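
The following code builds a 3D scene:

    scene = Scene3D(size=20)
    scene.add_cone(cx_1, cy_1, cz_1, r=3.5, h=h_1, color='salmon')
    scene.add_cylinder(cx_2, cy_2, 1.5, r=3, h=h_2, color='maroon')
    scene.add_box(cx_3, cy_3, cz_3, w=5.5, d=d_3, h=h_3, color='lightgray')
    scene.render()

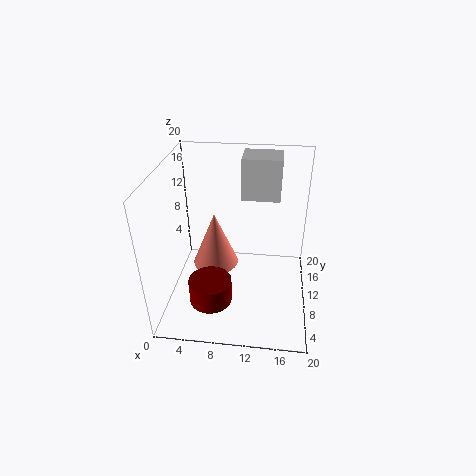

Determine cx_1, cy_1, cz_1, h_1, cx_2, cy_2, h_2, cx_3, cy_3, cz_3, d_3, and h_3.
cx_1 = 6
cy_1 = 13.5
cz_1 = 3
h_1 = 8.5
cx_2 = 6.5
cy_2 = 6.5
h_2 = 3.5
cx_3 = 10
cy_3 = 13.5
cz_3 = 14
d_3 = 4.5
h_3 = 6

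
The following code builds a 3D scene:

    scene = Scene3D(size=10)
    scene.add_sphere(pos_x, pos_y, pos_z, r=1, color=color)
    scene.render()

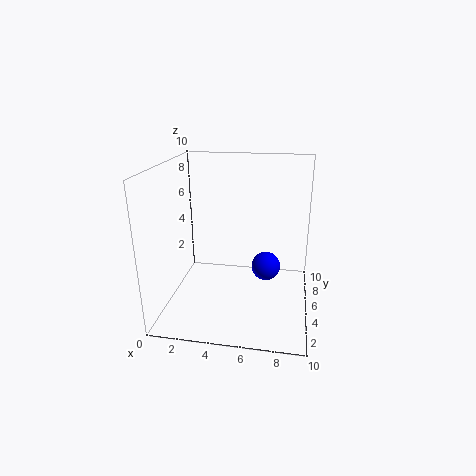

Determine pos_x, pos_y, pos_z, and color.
pos_x = 7, pos_y = 5, pos_z = 3, color = 'blue'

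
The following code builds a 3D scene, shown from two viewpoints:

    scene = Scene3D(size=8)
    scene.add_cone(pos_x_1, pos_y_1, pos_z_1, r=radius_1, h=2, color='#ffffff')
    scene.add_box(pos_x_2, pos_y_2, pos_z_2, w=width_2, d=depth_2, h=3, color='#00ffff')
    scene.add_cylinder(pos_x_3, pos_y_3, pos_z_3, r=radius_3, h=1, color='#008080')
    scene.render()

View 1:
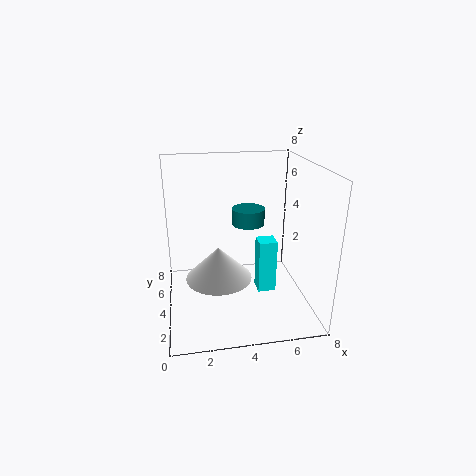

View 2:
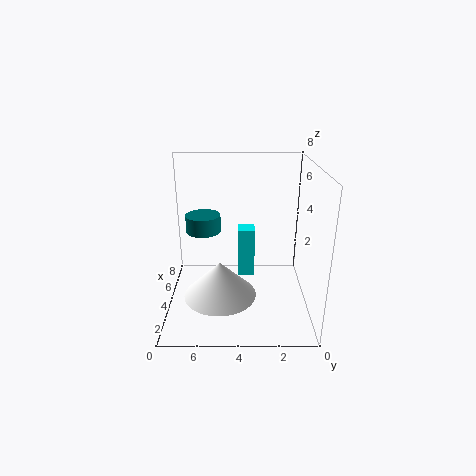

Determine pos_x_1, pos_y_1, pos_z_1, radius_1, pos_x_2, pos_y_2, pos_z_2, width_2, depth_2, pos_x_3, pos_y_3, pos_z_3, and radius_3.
pos_x_1 = 3; pos_y_1 = 5; pos_z_1 = 1; radius_1 = 2; pos_x_2 = 5; pos_y_2 = 3; pos_z_2 = 1; width_2 = 1; depth_2 = 1; pos_x_3 = 5; pos_y_3 = 6; pos_z_3 = 4; radius_3 = 1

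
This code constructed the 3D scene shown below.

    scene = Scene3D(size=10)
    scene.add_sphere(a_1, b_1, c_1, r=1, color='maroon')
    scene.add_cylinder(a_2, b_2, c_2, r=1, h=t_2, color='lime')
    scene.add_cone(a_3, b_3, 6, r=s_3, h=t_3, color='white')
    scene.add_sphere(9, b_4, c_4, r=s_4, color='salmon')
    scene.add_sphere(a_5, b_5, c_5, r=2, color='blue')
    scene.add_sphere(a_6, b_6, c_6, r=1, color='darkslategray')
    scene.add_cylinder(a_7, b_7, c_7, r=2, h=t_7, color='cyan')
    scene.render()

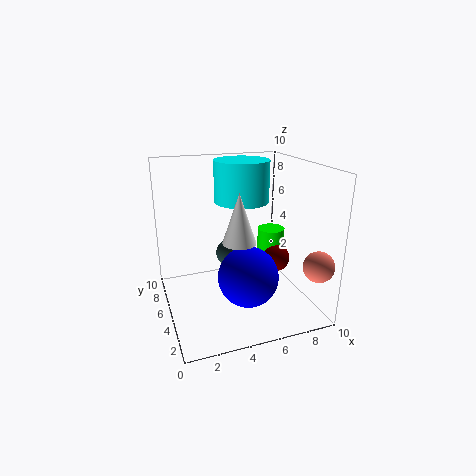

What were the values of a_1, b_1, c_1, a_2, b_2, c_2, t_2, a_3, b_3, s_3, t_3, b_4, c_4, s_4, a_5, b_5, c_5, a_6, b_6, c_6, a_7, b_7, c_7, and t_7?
a_1 = 8
b_1 = 5
c_1 = 3
a_2 = 8
b_2 = 6
c_2 = 2
t_2 = 3
a_3 = 4
b_3 = 2
s_3 = 1
t_3 = 3
b_4 = 1
c_4 = 4
s_4 = 1
a_5 = 5
b_5 = 3
c_5 = 3
a_6 = 5
b_6 = 7
c_6 = 3
a_7 = 6
b_7 = 7
c_7 = 7
t_7 = 3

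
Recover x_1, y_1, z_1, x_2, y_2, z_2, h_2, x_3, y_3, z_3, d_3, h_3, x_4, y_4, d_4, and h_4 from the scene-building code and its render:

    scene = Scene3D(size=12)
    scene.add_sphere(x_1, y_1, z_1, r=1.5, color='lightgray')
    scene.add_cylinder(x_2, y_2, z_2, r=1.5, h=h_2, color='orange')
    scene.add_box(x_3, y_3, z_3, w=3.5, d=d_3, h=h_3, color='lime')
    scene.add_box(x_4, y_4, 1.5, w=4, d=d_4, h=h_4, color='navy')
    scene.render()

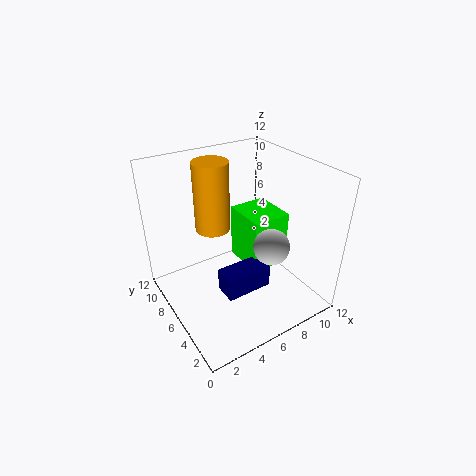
x_1 = 8; y_1 = 4; z_1 = 5.5; x_2 = 5; y_2 = 8.5; z_2 = 6; h_2 = 6; x_3 = 7.5; y_3 = 5.5; z_3 = 2; d_3 = 4; h_3 = 5; x_4 = 4; y_4 = 4; d_4 = 2; h_4 = 2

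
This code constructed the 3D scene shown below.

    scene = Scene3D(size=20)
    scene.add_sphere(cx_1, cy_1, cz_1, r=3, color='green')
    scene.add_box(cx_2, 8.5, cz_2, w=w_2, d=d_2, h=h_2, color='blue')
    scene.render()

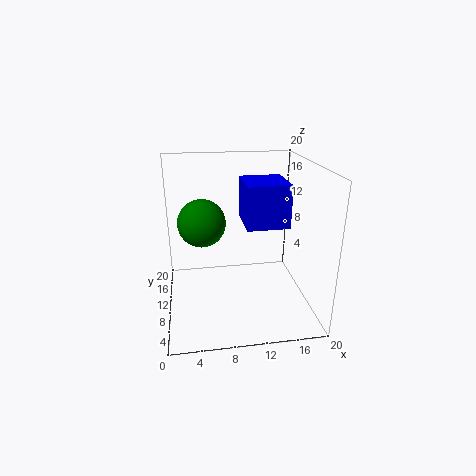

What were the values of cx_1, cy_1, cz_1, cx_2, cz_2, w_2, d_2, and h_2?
cx_1 = 5
cy_1 = 7.5
cz_1 = 13.5
cx_2 = 11
cz_2 = 11.5
w_2 = 6
d_2 = 6.5
h_2 = 6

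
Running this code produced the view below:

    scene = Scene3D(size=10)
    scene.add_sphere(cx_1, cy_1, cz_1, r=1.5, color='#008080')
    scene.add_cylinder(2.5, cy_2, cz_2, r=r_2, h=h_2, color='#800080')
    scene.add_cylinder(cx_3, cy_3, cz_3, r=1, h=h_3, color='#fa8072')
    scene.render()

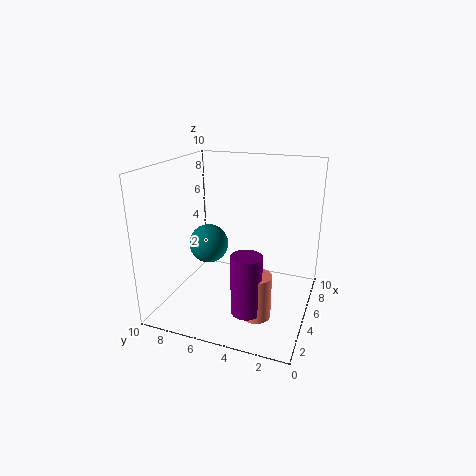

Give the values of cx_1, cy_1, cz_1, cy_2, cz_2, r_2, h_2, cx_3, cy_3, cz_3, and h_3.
cx_1 = 6.5
cy_1 = 8
cz_1 = 3.5
cy_2 = 3.5
cz_2 = 1
r_2 = 1
h_2 = 4
cx_3 = 3
cy_3 = 3
cz_3 = 0.5
h_3 = 3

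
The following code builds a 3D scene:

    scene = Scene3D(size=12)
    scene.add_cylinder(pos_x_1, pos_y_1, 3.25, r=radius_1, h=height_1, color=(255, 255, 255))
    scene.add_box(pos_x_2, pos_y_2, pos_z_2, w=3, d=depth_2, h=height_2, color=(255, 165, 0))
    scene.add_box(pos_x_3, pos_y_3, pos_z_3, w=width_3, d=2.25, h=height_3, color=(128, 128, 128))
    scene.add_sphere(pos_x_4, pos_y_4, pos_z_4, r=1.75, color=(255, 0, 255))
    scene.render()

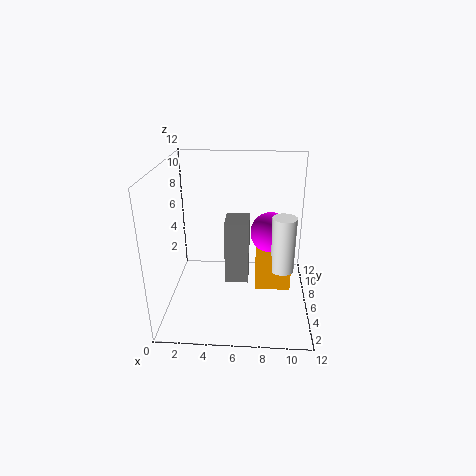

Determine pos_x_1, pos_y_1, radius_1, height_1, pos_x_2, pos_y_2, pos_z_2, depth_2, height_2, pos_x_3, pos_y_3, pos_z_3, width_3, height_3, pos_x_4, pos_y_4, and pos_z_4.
pos_x_1 = 9.75; pos_y_1 = 5.75; radius_1 = 1; height_1 = 4.75; pos_x_2 = 7.5; pos_y_2 = 5.25; pos_z_2 = 1.5; depth_2 = 3.25; height_2 = 3.25; pos_x_3 = 5.25; pos_y_3 = 2.5; pos_z_3 = 4; width_3 = 1.75; height_3 = 4.75; pos_x_4 = 8.75; pos_y_4 = 7.25; pos_z_4 = 6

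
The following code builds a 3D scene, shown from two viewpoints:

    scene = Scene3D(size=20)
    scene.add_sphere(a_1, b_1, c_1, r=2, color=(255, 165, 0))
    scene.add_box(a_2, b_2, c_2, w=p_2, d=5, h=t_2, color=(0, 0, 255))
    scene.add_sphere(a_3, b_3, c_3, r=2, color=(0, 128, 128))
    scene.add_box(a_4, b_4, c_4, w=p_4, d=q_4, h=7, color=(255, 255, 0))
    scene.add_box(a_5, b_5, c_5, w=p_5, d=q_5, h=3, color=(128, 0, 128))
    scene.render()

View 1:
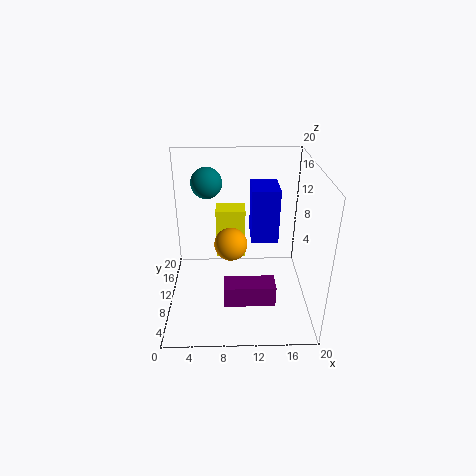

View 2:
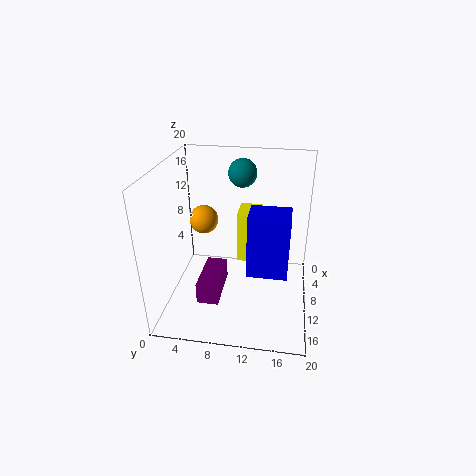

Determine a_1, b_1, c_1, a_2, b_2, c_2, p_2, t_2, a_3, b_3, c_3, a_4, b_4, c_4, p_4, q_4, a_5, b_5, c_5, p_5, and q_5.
a_1 = 9
b_1 = 5
c_1 = 12
a_2 = 12
b_2 = 12
c_2 = 8
p_2 = 4
t_2 = 8
a_3 = 6
b_3 = 10
c_3 = 18
a_4 = 7
b_4 = 10
c_4 = 7
p_4 = 4
q_4 = 3
a_5 = 8
b_5 = 5
c_5 = 2
p_5 = 7
q_5 = 3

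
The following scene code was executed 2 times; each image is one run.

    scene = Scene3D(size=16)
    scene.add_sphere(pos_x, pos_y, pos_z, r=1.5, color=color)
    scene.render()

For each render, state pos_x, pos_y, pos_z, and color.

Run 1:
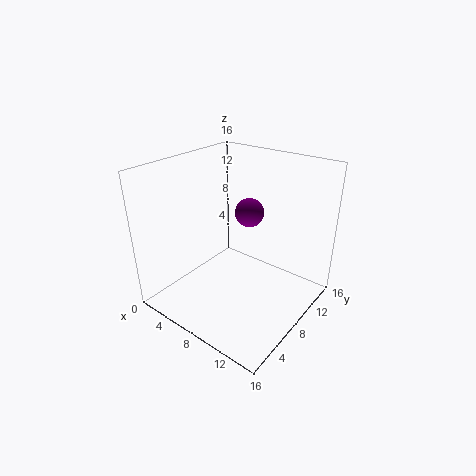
pos_x = 9.5, pos_y = 8, pos_z = 11.5, color = 'purple'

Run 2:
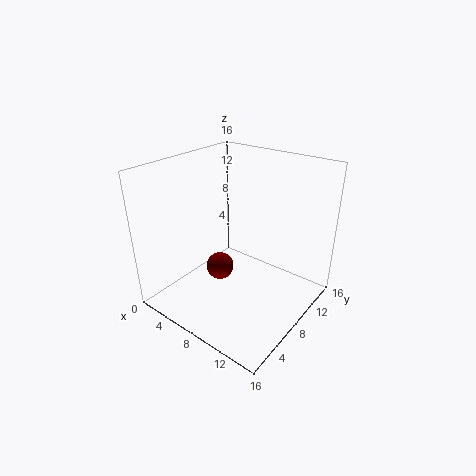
pos_x = 7, pos_y = 6, pos_z = 5, color = 'maroon'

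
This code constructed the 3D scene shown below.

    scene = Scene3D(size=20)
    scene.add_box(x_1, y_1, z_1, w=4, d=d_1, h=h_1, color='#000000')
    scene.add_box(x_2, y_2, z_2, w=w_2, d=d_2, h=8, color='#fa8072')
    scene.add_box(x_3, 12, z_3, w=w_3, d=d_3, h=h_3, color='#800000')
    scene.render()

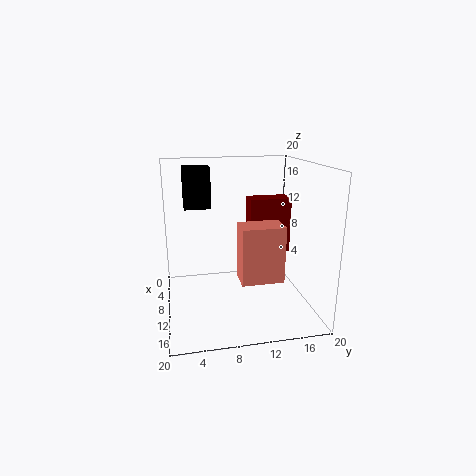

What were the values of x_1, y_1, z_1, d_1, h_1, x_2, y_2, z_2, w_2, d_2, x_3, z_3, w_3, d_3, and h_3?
x_1 = 1, y_1 = 3, z_1 = 13, d_1 = 4, h_1 = 6, x_2 = 9, y_2 = 10, z_2 = 4, w_2 = 4, d_2 = 6, x_3 = 6, z_3 = 7, w_3 = 3, d_3 = 6, h_3 = 8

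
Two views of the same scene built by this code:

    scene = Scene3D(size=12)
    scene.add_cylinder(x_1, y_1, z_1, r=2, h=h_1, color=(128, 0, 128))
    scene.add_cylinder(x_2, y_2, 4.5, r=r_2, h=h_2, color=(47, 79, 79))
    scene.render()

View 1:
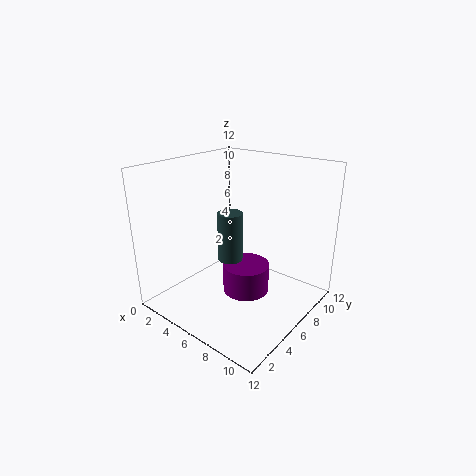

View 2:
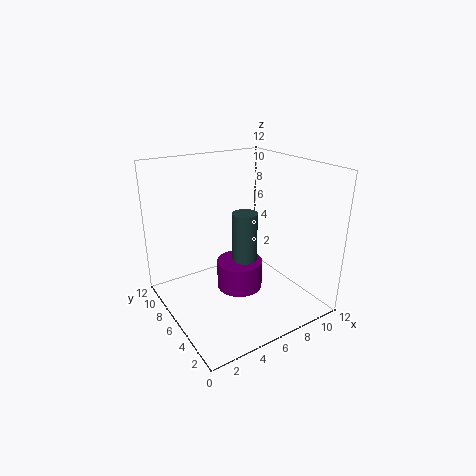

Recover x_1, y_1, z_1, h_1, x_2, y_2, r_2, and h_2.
x_1 = 6.5, y_1 = 6.5, z_1 = 1, h_1 = 2.5, x_2 = 6, y_2 = 5, r_2 = 1, h_2 = 4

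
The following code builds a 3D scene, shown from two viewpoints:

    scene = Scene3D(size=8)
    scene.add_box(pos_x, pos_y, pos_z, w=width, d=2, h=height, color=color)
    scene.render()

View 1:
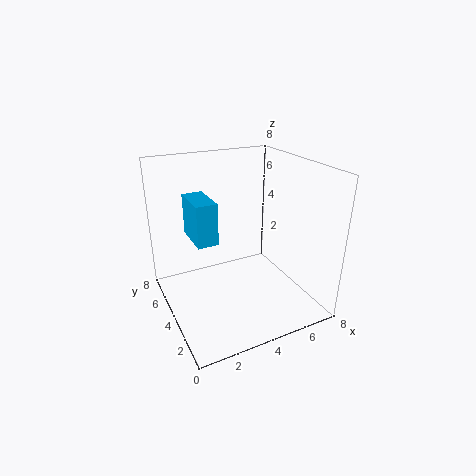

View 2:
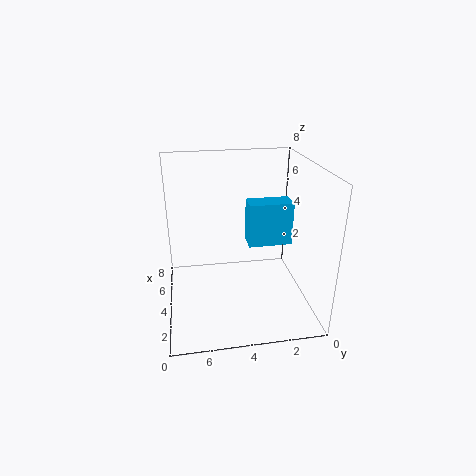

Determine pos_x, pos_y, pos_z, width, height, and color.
pos_x = 1; pos_y = 2; pos_z = 5; width = 1; height = 2; color = 'deepskyblue'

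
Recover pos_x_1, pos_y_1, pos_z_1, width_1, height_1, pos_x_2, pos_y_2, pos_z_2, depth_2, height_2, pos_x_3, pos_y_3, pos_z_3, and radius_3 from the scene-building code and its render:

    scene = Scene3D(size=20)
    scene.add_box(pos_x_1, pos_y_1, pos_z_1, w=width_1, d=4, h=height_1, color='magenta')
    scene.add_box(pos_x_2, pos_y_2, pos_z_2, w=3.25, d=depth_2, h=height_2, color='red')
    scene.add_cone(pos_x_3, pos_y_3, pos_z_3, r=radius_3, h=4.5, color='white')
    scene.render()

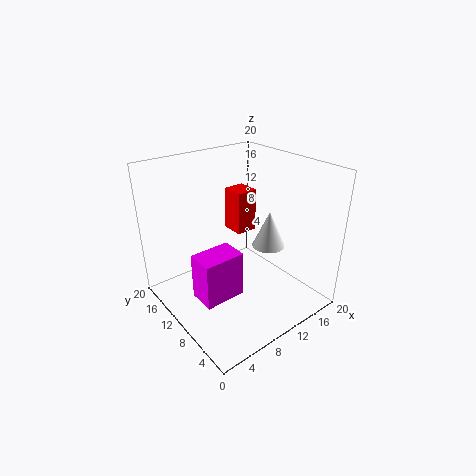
pos_x_1 = 3.75
pos_y_1 = 8.5
pos_z_1 = 1.5
width_1 = 6
height_1 = 6.75
pos_x_2 = 12.75
pos_y_2 = 13.25
pos_z_2 = 8.25
depth_2 = 3.5
height_2 = 6.5
pos_x_3 = 10.5
pos_y_3 = 4.5
pos_z_3 = 11.25
radius_3 = 2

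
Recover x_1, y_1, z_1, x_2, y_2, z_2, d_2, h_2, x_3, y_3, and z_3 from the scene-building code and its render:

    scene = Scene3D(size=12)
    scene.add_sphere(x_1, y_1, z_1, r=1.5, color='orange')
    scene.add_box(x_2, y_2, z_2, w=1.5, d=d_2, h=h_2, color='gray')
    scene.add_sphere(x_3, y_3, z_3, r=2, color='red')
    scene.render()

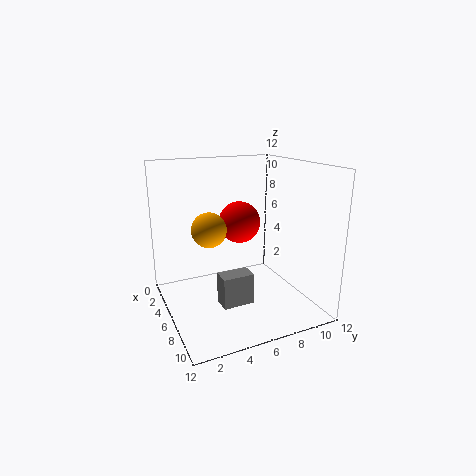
x_1 = 4.5, y_1 = 4, z_1 = 6.5, x_2 = 7.5, y_2 = 3.5, z_2 = 1.5, d_2 = 2.5, h_2 = 2.5, x_3 = 2, y_3 = 8, z_3 = 6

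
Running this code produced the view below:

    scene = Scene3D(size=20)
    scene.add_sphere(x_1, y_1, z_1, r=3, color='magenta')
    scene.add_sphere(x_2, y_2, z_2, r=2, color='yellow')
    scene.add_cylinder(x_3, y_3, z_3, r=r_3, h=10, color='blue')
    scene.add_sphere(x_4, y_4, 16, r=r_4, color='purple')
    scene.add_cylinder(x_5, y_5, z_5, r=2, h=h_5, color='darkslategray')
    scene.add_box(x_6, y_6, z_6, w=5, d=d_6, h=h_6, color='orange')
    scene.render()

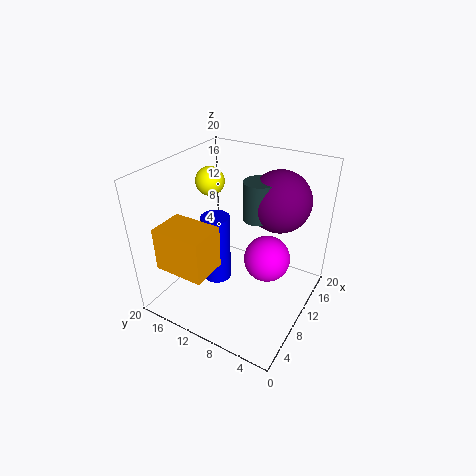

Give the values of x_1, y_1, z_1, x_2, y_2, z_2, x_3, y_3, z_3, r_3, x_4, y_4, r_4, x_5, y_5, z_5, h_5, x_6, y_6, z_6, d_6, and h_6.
x_1 = 9, y_1 = 5, z_1 = 9, x_2 = 11, y_2 = 15, z_2 = 17, x_3 = 9, y_3 = 13, z_3 = 3, r_3 = 2, x_4 = 12, y_4 = 5, r_4 = 4, x_5 = 10, y_5 = 7, z_5 = 14, h_5 = 5, x_6 = 2, y_6 = 11, z_6 = 7, d_6 = 7, h_6 = 6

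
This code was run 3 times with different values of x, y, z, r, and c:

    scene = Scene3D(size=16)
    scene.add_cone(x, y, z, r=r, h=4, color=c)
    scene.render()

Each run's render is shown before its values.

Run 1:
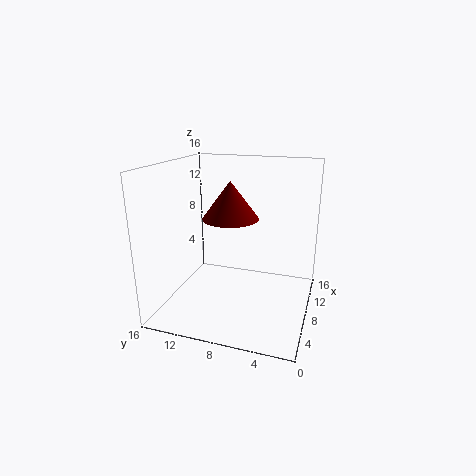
x = 7; y = 8.5; z = 10.5; r = 3; c = 'maroon'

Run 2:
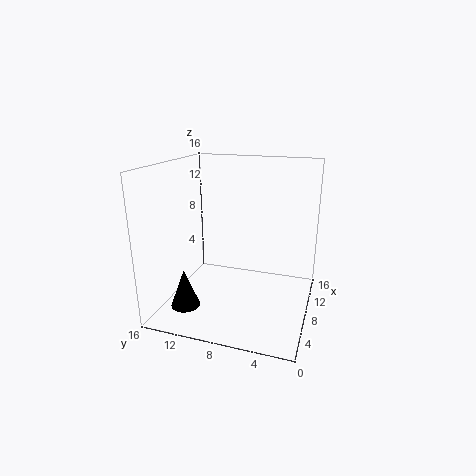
x = 2.5; y = 12; z = 2; r = 1.5; c = 'black'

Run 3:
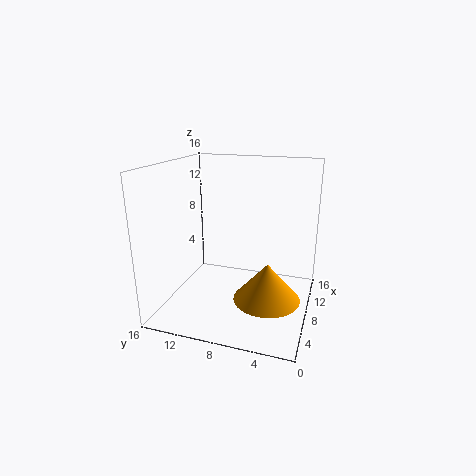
x = 5.5; y = 4; z = 2.5; r = 3.5; c = 'orange'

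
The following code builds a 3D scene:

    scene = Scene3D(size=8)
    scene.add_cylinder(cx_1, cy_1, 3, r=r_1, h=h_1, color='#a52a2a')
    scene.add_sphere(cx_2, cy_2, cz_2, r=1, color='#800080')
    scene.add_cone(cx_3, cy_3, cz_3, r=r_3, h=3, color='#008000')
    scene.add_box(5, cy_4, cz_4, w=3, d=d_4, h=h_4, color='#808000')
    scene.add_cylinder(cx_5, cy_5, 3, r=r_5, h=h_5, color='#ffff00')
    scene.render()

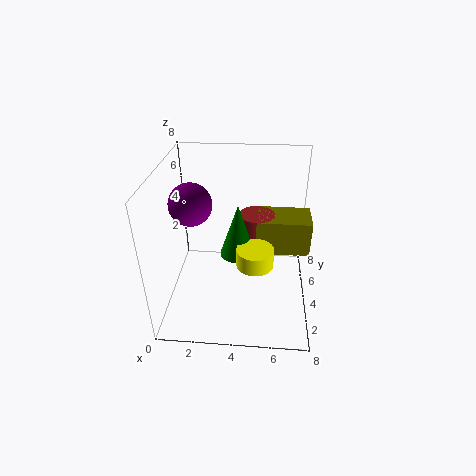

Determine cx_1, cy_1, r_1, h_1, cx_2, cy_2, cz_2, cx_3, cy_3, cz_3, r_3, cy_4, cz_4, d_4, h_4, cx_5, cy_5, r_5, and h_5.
cx_1 = 5, cy_1 = 5, r_1 = 1, h_1 = 2, cx_2 = 2, cy_2 = 2, cz_2 = 7, cx_3 = 4, cy_3 = 4, cz_3 = 3, r_3 = 1, cy_4 = 4, cz_4 = 3, d_4 = 2, h_4 = 2, cx_5 = 5, cy_5 = 3, r_5 = 1, h_5 = 1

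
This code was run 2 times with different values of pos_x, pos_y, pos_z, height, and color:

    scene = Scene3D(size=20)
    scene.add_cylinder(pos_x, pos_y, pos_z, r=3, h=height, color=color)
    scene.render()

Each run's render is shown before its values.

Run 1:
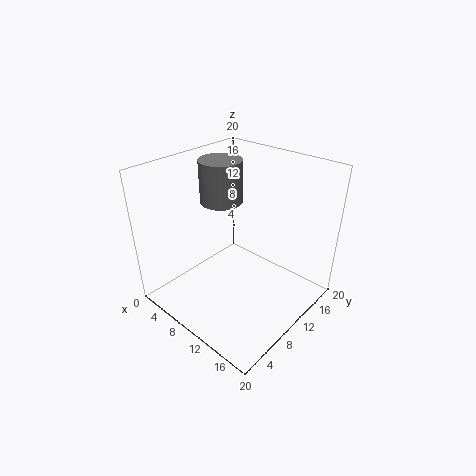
pos_x = 6, pos_y = 11, pos_z = 14, height = 6, color = 'gray'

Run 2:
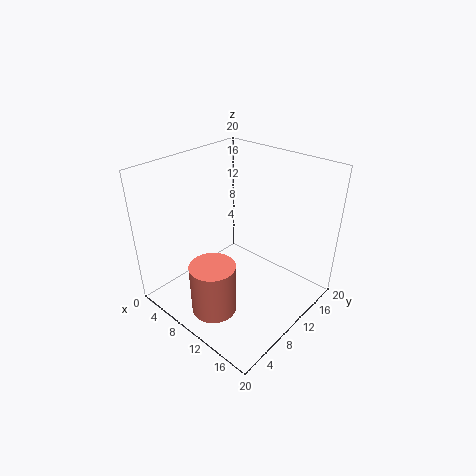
pos_x = 11, pos_y = 4, pos_z = 2, height = 7, color = 'salmon'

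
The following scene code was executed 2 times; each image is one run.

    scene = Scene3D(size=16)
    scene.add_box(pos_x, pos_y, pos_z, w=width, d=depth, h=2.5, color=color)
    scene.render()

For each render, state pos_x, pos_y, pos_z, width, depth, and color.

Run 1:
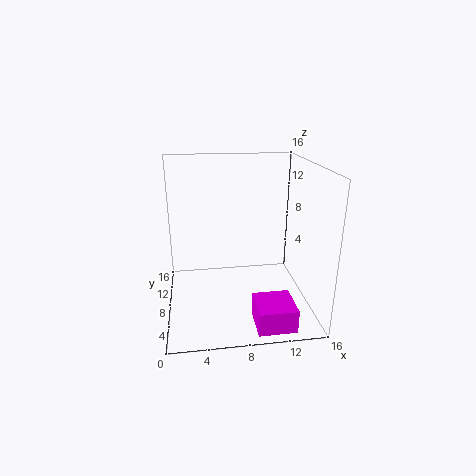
pos_x = 9
pos_y = 0.5
pos_z = 0.5
width = 4
depth = 4
color = 'magenta'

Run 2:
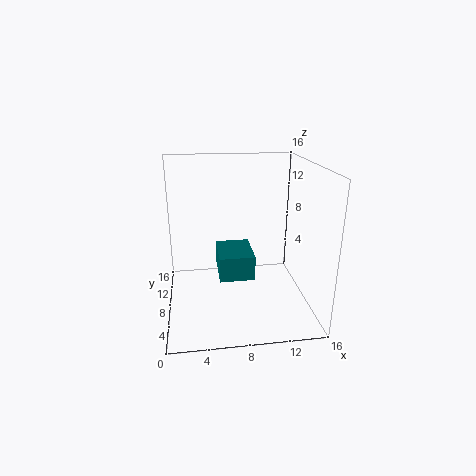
pos_x = 5.5
pos_y = 3
pos_z = 5.5
width = 3.5
depth = 4.5
color = 'teal'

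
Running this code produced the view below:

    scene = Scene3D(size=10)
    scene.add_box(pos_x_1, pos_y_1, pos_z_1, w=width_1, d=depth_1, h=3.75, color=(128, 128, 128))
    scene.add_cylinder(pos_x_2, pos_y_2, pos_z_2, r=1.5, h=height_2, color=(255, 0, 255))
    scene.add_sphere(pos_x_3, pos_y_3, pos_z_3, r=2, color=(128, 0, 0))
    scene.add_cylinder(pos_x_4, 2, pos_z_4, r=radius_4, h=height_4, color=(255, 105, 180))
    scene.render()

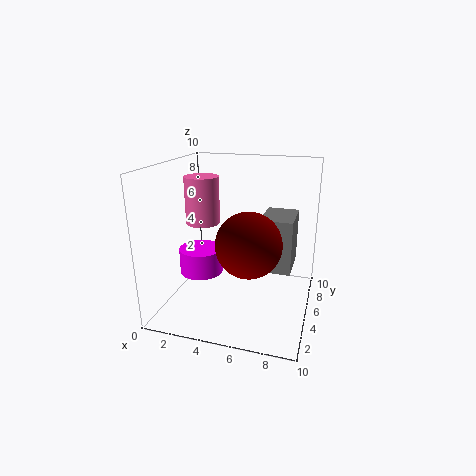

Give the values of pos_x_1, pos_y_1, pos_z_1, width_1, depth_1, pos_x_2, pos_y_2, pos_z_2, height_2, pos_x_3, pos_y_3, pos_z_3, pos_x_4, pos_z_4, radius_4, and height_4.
pos_x_1 = 6.5
pos_y_1 = 4.75
pos_z_1 = 2.75
width_1 = 2.25
depth_1 = 3.25
pos_x_2 = 2.5
pos_y_2 = 4.25
pos_z_2 = 2.5
height_2 = 1.75
pos_x_3 = 6.5
pos_y_3 = 2.25
pos_z_3 = 5.75
pos_x_4 = 3.75
pos_z_4 = 7
radius_4 = 1
height_4 = 2.75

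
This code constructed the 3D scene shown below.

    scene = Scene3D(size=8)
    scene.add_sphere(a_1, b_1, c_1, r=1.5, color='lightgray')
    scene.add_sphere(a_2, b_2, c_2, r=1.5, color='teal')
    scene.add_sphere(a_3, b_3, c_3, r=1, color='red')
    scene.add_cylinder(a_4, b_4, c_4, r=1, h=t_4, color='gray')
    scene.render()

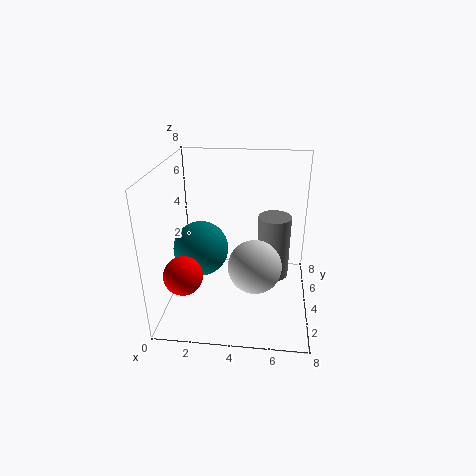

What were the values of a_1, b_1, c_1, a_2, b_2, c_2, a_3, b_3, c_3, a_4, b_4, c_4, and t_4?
a_1 = 5; b_1 = 3.5; c_1 = 2.5; a_2 = 2; b_2 = 3.5; c_2 = 3.5; a_3 = 1.5; b_3 = 1.5; c_3 = 3; a_4 = 6; b_4 = 6; c_4 = 0.5; t_4 = 4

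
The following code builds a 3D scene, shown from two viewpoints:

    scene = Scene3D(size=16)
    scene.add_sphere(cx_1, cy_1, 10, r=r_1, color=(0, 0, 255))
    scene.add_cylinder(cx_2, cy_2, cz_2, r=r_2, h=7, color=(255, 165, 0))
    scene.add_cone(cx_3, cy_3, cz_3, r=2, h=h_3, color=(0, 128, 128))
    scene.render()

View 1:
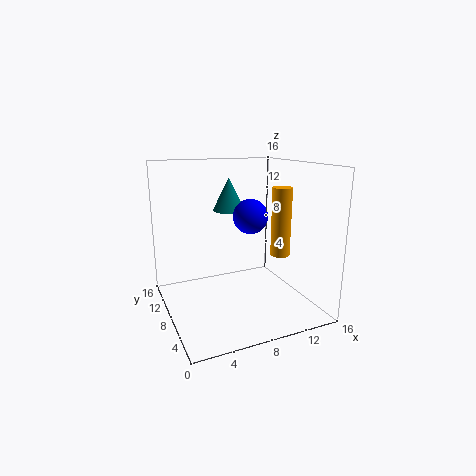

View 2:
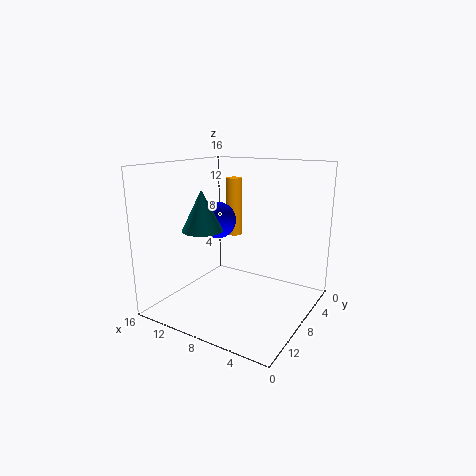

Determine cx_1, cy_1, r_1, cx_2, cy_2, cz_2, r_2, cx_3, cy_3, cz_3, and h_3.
cx_1 = 10; cy_1 = 9; r_1 = 2; cx_2 = 11; cy_2 = 4; cz_2 = 7; r_2 = 1; cx_3 = 9; cy_3 = 13; cz_3 = 10; h_3 = 4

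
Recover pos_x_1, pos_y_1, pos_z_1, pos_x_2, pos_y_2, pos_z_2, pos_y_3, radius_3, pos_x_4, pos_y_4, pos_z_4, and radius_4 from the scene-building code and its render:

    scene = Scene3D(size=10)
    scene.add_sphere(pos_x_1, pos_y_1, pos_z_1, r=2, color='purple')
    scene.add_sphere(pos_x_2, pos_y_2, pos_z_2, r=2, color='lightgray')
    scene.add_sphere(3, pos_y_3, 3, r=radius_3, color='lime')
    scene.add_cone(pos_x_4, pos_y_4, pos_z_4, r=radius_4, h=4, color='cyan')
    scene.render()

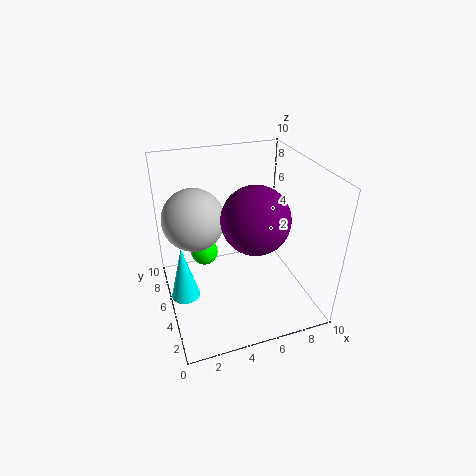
pos_x_1 = 5
pos_y_1 = 2
pos_z_1 = 8
pos_x_2 = 2
pos_y_2 = 5
pos_z_2 = 7
pos_y_3 = 7
radius_3 = 1
pos_x_4 = 1
pos_y_4 = 5
pos_z_4 = 1
radius_4 = 1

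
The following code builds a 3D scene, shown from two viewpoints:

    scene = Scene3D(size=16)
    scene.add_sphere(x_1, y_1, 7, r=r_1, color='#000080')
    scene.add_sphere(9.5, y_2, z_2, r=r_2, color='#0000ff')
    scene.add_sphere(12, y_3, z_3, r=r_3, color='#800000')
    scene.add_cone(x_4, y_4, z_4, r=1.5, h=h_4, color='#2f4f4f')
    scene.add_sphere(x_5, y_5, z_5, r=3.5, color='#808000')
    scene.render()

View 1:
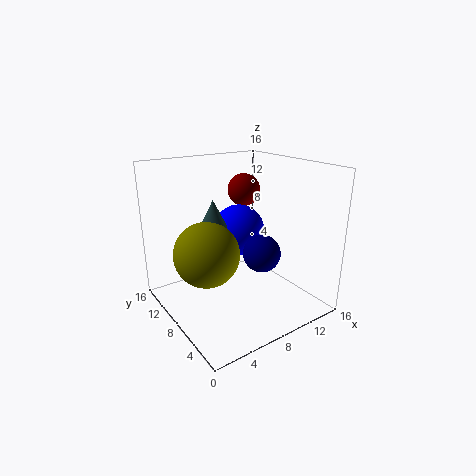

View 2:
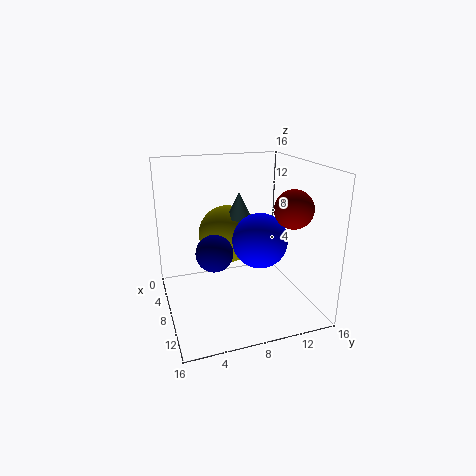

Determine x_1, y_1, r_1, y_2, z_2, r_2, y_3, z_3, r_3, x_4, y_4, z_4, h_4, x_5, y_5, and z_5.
x_1 = 9
y_1 = 5
r_1 = 2
y_2 = 10
z_2 = 8
r_2 = 3
y_3 = 12.5
z_3 = 12
r_3 = 2
x_4 = 5.5
y_4 = 9
z_4 = 9.5
h_4 = 3
x_5 = 4
y_5 = 8
z_5 = 7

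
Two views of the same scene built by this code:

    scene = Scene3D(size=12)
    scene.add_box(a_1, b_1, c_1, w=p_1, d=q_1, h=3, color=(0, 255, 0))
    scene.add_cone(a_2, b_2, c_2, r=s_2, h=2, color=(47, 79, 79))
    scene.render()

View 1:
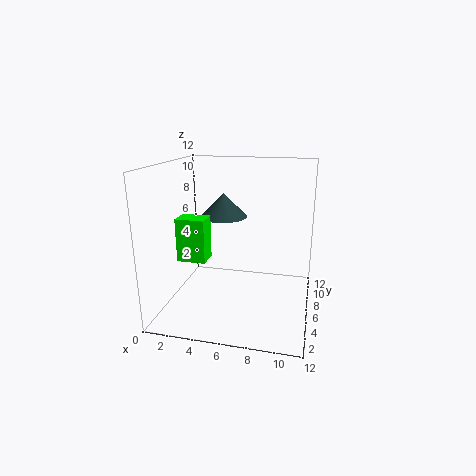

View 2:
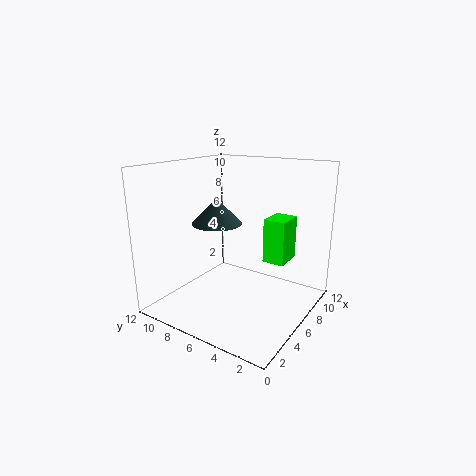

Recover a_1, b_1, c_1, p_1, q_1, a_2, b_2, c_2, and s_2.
a_1 = 3
b_1 = 0.5
c_1 = 6
p_1 = 2
q_1 = 1.5
a_2 = 4.5
b_2 = 7
c_2 = 7.5
s_2 = 2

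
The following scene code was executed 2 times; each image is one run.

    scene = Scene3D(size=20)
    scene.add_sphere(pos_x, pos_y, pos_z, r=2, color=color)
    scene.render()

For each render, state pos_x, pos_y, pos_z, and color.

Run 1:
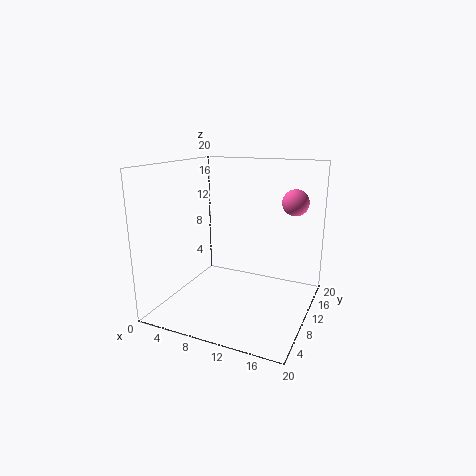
pos_x = 16; pos_y = 17.5; pos_z = 14; color = 'hotpink'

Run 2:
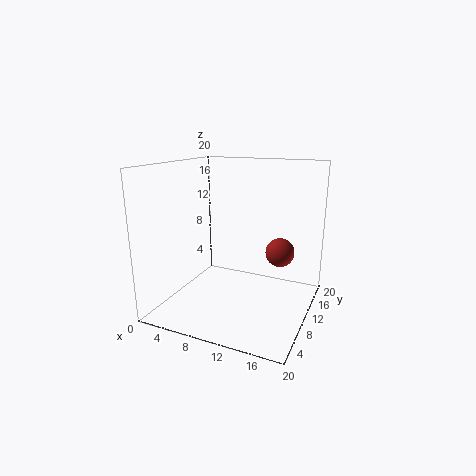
pos_x = 15.5; pos_y = 12; pos_z = 8; color = 'brown'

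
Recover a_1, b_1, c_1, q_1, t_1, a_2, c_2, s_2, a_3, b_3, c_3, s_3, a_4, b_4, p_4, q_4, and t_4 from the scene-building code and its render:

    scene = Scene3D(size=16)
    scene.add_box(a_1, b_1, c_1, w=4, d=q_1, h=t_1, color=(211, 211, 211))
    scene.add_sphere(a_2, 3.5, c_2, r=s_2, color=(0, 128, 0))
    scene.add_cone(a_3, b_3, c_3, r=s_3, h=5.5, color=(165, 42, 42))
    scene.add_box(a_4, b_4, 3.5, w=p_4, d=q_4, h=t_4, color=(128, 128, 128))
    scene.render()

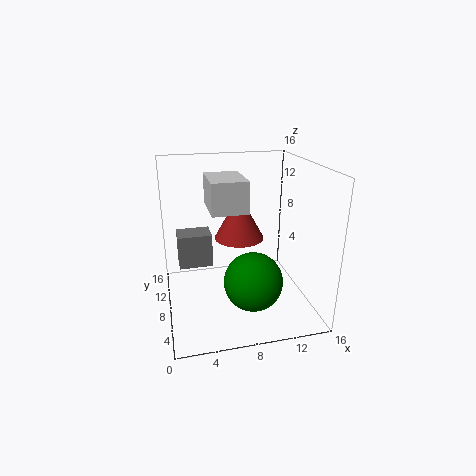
a_1 = 5, b_1 = 7, c_1 = 11, q_1 = 5.5, t_1 = 3.5, a_2 = 8.5, c_2 = 5, s_2 = 3, a_3 = 9, b_3 = 11.5, c_3 = 6.5, s_3 = 3, a_4 = 1.5, b_4 = 10.5, p_4 = 4, q_4 = 3, t_4 = 4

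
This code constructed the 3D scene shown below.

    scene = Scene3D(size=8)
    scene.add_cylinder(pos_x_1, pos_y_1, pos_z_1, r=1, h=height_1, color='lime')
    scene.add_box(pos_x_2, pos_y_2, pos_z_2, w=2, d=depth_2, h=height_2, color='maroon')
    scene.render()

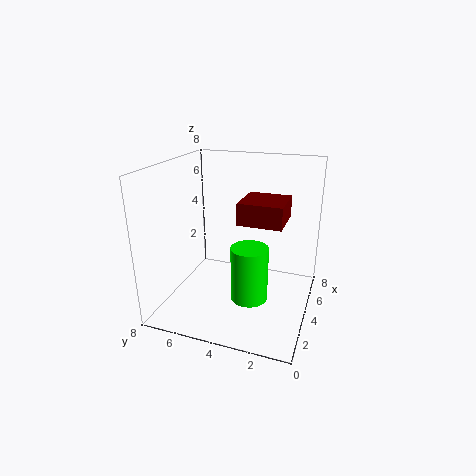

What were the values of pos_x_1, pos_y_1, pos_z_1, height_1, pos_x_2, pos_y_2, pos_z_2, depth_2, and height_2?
pos_x_1 = 3; pos_y_1 = 3; pos_z_1 = 1; height_1 = 3; pos_x_2 = 1; pos_y_2 = 1; pos_z_2 = 6; depth_2 = 2; height_2 = 1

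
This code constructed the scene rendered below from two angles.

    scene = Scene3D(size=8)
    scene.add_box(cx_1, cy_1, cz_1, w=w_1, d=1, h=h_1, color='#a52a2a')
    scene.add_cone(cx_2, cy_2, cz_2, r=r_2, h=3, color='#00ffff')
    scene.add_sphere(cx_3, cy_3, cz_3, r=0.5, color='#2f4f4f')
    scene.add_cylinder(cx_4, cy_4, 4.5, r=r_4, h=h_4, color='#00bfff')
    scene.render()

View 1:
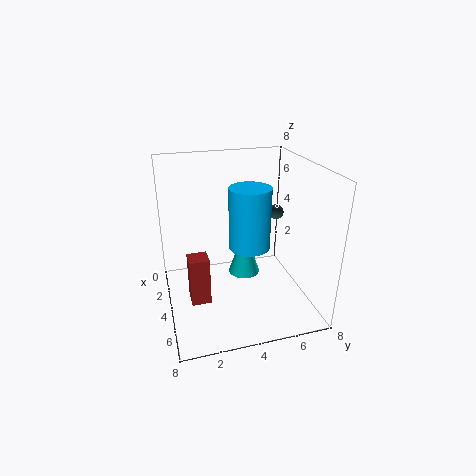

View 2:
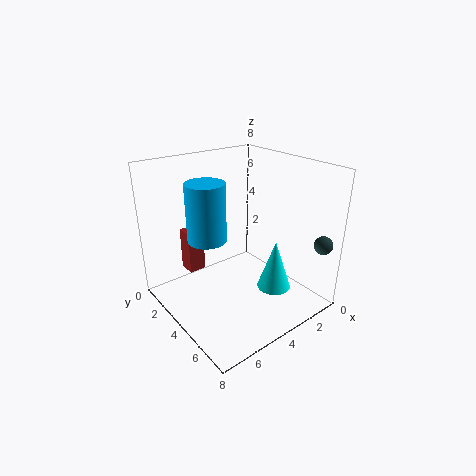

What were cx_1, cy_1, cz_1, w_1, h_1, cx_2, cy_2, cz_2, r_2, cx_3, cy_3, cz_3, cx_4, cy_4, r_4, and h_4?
cx_1 = 5; cy_1 = 1; cz_1 = 1.5; w_1 = 1; h_1 = 2.5; cx_2 = 2; cy_2 = 5; cz_2 = 0.5; r_2 = 1; cx_3 = 1; cy_3 = 7.5; cz_3 = 4; cx_4 = 6; cy_4 = 4; r_4 = 1; h_4 = 3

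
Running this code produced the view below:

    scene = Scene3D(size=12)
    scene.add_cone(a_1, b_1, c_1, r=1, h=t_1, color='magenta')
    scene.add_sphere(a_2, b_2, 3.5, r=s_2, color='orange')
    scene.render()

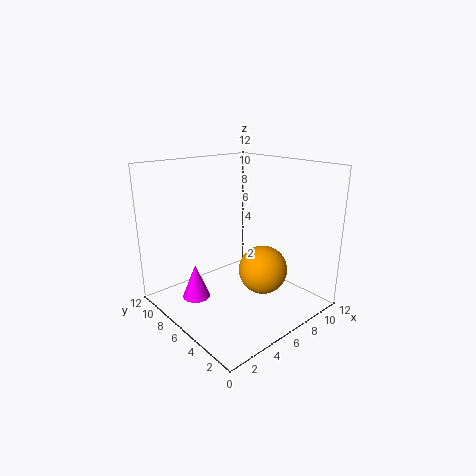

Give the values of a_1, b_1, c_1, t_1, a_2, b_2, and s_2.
a_1 = 1
b_1 = 5
c_1 = 3
t_1 = 2.5
a_2 = 7
b_2 = 4
s_2 = 2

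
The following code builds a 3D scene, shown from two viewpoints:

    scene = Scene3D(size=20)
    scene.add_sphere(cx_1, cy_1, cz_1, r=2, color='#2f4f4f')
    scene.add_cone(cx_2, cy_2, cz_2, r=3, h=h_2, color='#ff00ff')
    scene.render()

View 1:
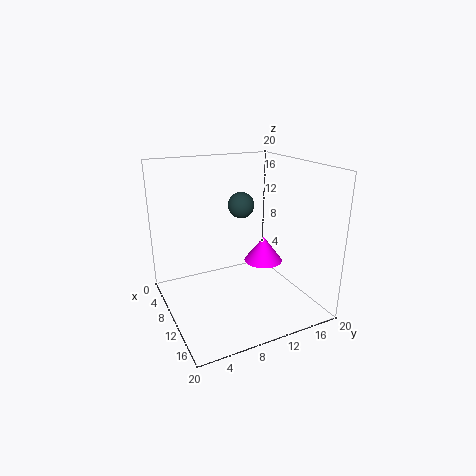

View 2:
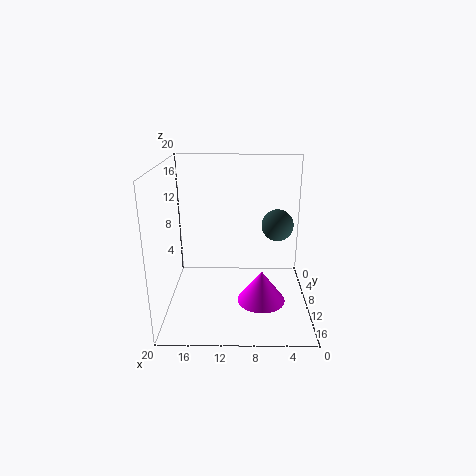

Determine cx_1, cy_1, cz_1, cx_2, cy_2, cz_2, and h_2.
cx_1 = 5, cy_1 = 13, cz_1 = 13, cx_2 = 7, cy_2 = 16, cz_2 = 4, h_2 = 4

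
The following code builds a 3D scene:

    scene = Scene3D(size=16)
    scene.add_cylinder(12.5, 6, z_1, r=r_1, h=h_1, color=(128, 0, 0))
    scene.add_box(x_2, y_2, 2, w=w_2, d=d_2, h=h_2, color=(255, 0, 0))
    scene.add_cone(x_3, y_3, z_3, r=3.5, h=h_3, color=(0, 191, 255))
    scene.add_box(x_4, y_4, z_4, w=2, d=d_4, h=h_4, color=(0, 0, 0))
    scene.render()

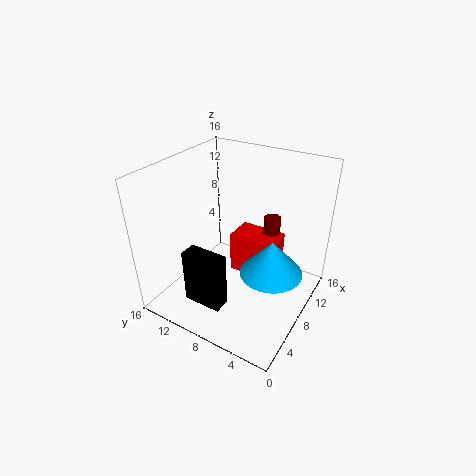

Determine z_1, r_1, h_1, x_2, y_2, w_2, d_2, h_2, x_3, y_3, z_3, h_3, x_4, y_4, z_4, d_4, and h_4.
z_1 = 2.5
r_1 = 1
h_1 = 6.5
x_2 = 9.5
y_2 = 4.5
w_2 = 3.5
d_2 = 5.5
h_2 = 5
x_3 = 8.5
y_3 = 4
z_3 = 4.5
h_3 = 4
x_4 = 3.5
y_4 = 8
z_4 = 0.5
d_4 = 4.5
h_4 = 6.5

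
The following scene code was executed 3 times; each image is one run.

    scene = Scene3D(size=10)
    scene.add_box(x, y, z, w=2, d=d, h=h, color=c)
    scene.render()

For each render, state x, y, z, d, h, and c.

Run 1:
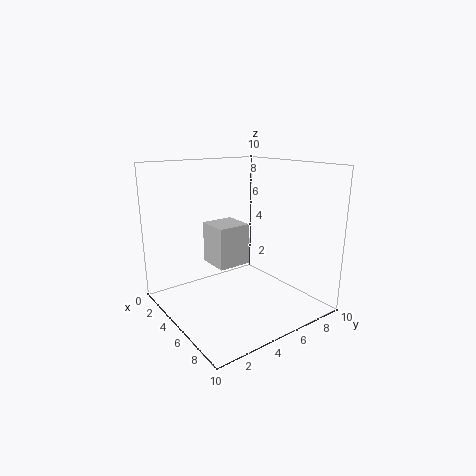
x = 5.5
y = 2
z = 4.25
d = 2
h = 2.5
c = 'lightgray'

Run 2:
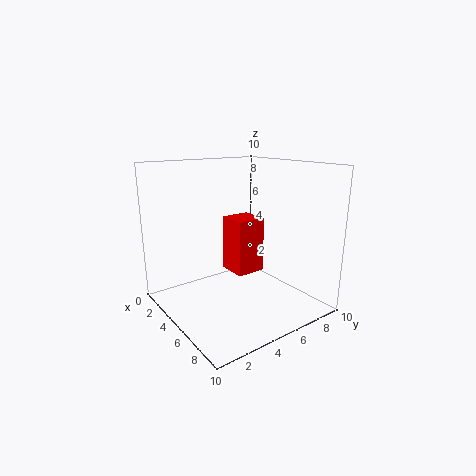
x = 4.25
y = 4.25
z = 2.75
d = 2
h = 3.75
c = 'red'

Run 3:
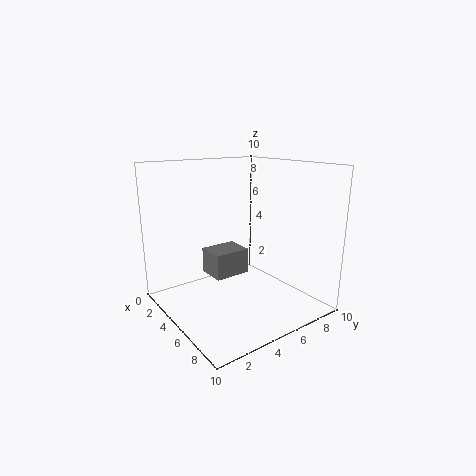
x = 3.5
y = 3
z = 2.5
d = 2.5
h = 1.75
c = 'gray'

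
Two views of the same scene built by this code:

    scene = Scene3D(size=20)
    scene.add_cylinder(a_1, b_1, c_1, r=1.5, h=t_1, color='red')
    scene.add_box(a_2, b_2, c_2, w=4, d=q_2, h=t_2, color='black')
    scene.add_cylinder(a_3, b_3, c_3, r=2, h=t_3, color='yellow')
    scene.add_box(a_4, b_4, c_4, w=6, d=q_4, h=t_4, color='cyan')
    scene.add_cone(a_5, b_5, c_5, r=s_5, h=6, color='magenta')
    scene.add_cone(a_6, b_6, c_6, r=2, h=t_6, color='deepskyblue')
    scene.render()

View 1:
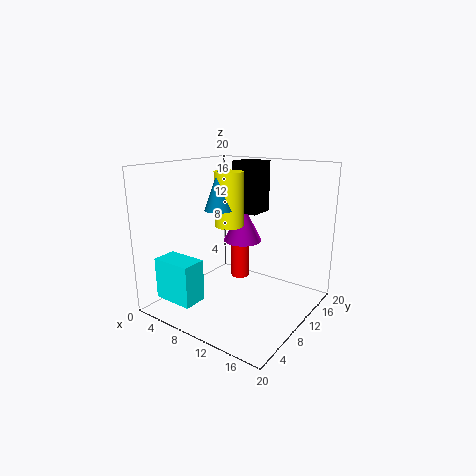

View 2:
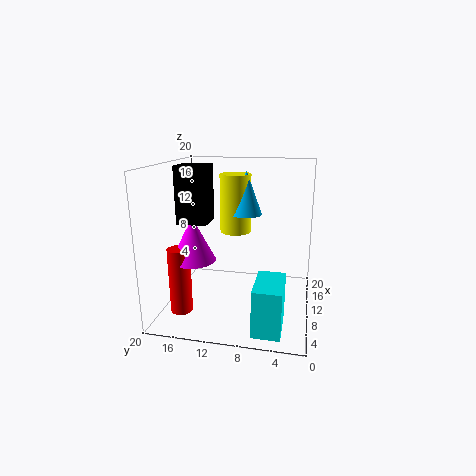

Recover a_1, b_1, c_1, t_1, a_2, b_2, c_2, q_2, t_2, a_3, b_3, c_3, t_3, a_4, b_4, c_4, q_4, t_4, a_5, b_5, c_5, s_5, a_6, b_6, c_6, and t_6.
a_1 = 5.5, b_1 = 17, c_1 = 0.5, t_1 = 9, a_2 = 6.5, b_2 = 13.5, c_2 = 12.5, q_2 = 4, t_2 = 7.5, a_3 = 8.5, b_3 = 10, c_3 = 11.5, t_3 = 7.5, a_4 = 0.5, b_4 = 3, c_4 = 1, q_4 = 3.5, t_4 = 6, a_5 = 7, b_5 = 15.5, c_5 = 7.5, s_5 = 3, a_6 = 8, b_6 = 8.5, c_6 = 14, t_6 = 5.5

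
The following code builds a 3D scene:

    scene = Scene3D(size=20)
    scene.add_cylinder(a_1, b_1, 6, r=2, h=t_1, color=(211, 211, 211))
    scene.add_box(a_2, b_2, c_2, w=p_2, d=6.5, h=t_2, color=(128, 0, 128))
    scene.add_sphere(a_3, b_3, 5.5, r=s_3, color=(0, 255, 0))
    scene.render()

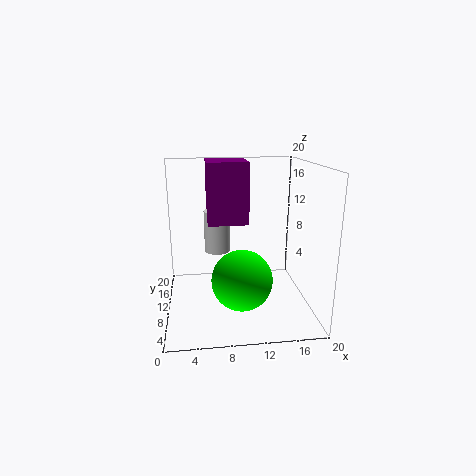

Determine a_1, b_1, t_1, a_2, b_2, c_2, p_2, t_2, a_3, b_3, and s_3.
a_1 = 7.5, b_1 = 16, t_1 = 6.5, a_2 = 6, b_2 = 12.5, c_2 = 11, p_2 = 6, t_2 = 9, a_3 = 10, b_3 = 6, s_3 = 4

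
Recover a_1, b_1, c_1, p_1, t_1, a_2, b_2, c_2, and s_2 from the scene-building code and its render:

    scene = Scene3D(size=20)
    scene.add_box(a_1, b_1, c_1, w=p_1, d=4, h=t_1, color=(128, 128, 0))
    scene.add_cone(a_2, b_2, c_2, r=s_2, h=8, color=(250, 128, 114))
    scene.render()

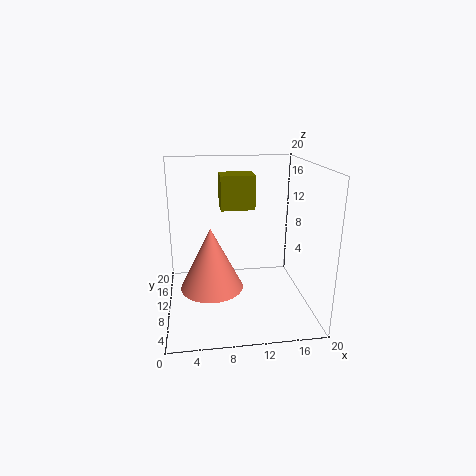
a_1 = 8
b_1 = 13
c_1 = 13
p_1 = 5
t_1 = 5
a_2 = 6
b_2 = 6
c_2 = 5
s_2 = 4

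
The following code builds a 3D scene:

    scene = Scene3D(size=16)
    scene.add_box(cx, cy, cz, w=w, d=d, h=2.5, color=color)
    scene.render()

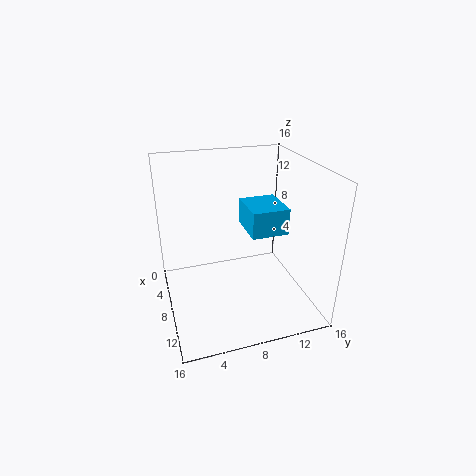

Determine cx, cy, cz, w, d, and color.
cx = 10; cy = 7.5; cz = 11; w = 4; d = 3.5; color = 'deepskyblue'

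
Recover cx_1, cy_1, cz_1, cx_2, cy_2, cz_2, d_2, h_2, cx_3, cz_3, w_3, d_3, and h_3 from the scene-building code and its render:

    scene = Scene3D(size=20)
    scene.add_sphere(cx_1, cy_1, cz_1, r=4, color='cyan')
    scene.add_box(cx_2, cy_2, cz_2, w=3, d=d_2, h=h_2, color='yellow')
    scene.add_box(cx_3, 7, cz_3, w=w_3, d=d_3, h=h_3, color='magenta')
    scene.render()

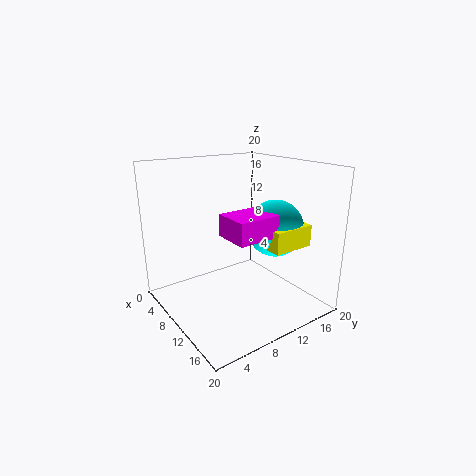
cx_1 = 12, cy_1 = 15, cz_1 = 11, cx_2 = 13, cy_2 = 12, cz_2 = 9, d_2 = 6, h_2 = 3, cx_3 = 10, cz_3 = 11, w_3 = 5, d_3 = 6, h_3 = 3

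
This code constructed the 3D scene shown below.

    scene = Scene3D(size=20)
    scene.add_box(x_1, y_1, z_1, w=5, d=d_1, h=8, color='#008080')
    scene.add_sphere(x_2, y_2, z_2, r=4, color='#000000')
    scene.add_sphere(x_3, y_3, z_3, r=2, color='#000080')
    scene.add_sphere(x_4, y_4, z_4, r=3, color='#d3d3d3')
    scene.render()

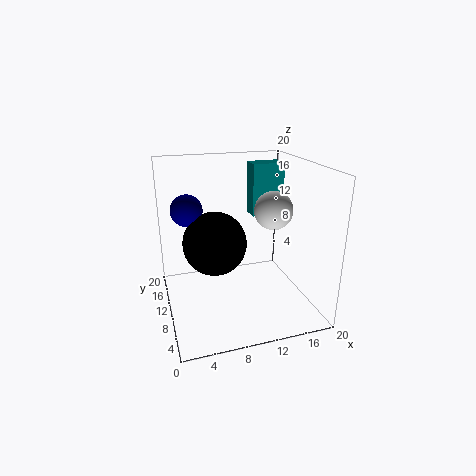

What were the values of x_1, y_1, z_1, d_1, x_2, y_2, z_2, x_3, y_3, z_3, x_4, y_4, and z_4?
x_1 = 14, y_1 = 15, z_1 = 11, d_1 = 3, x_2 = 6, y_2 = 7, z_2 = 11, x_3 = 3, y_3 = 9, z_3 = 15, x_4 = 17, y_4 = 14, z_4 = 12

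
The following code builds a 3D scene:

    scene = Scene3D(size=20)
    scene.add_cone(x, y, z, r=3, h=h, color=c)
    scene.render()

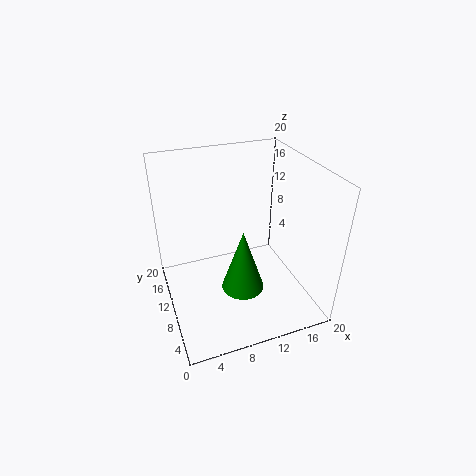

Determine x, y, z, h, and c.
x = 10
y = 8
z = 3
h = 9
c = 'green'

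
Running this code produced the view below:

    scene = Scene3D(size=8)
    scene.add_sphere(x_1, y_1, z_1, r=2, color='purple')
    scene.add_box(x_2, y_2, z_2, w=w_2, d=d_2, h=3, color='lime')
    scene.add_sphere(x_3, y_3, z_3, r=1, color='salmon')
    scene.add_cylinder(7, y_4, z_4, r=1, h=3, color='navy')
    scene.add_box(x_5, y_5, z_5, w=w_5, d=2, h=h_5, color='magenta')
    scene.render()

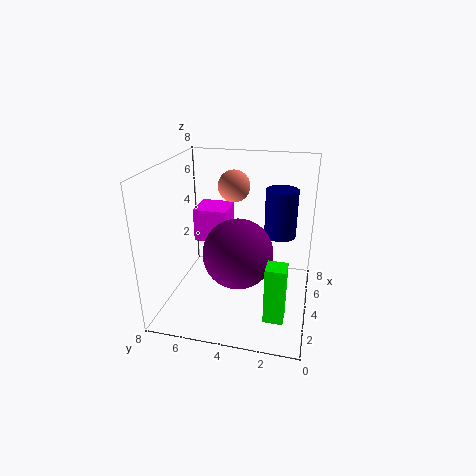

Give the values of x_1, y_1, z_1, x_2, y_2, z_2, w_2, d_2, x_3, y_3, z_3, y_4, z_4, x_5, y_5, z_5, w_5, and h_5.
x_1 = 4
y_1 = 4
z_1 = 3
x_2 = 1
y_2 = 1
z_2 = 1
w_2 = 1
d_2 = 1
x_3 = 7
y_3 = 5
z_3 = 6
y_4 = 2
z_4 = 3
x_5 = 5
y_5 = 5
z_5 = 3
w_5 = 2
h_5 = 2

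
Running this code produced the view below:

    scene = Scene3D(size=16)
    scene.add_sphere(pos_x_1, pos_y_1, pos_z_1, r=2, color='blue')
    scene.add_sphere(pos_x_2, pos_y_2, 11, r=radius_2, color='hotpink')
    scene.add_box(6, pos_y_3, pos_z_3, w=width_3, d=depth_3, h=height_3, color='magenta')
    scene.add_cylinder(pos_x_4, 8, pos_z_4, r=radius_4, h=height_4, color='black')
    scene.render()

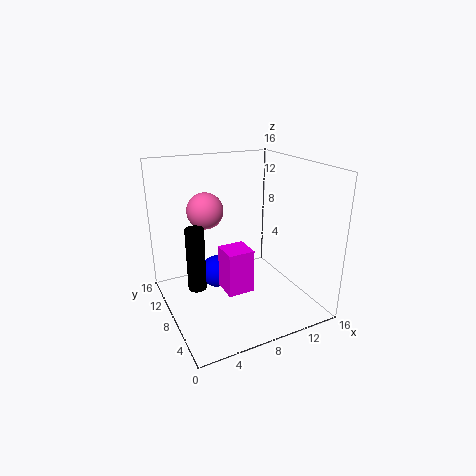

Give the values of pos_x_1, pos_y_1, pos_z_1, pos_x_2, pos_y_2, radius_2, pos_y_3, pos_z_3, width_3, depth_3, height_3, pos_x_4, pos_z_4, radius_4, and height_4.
pos_x_1 = 7, pos_y_1 = 12, pos_z_1 = 2, pos_x_2 = 5, pos_y_2 = 10, radius_2 = 2, pos_y_3 = 6, pos_z_3 = 2, width_3 = 3, depth_3 = 3, height_3 = 5, pos_x_4 = 3, pos_z_4 = 3, radius_4 = 1, height_4 = 7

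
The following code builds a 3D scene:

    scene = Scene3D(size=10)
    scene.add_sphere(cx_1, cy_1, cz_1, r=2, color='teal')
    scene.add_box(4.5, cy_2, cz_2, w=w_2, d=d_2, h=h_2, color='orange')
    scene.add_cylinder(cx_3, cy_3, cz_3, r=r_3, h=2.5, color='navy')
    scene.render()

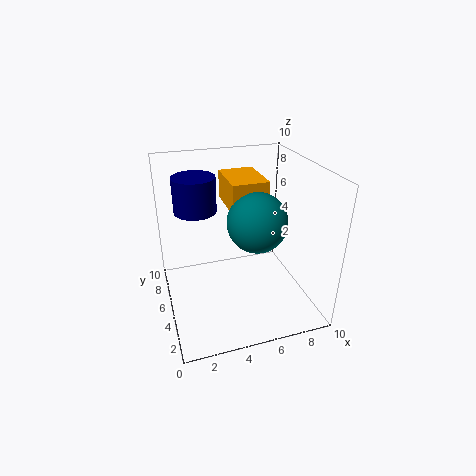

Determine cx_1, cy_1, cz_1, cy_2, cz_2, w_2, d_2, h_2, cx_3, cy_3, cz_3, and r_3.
cx_1 = 6
cy_1 = 4
cz_1 = 6.5
cy_2 = 4.5
cz_2 = 7
w_2 = 2.5
d_2 = 3.5
h_2 = 2
cx_3 = 2.5
cy_3 = 7
cz_3 = 6.5
r_3 = 1.5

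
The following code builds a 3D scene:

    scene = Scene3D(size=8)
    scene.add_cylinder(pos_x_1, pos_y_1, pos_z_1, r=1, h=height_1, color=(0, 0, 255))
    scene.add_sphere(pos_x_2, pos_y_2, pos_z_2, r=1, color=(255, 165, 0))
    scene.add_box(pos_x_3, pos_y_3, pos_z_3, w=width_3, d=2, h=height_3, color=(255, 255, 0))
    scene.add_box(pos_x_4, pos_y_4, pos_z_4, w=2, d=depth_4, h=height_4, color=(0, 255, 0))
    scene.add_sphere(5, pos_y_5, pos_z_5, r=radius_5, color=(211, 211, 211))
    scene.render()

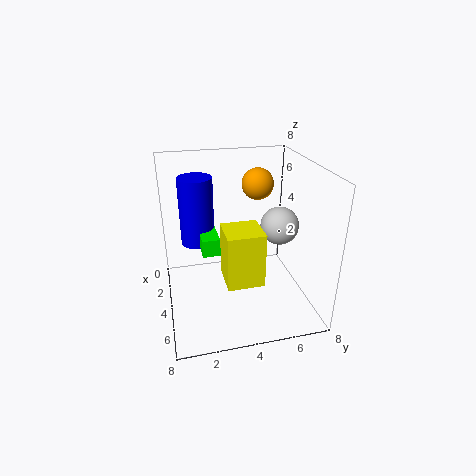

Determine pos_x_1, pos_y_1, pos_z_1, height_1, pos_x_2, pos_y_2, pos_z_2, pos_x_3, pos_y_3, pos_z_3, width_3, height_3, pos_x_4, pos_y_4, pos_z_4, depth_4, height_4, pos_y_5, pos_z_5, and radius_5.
pos_x_1 = 2; pos_y_1 = 2; pos_z_1 = 3; height_1 = 4; pos_x_2 = 1; pos_y_2 = 6; pos_z_2 = 6; pos_x_3 = 4; pos_y_3 = 3; pos_z_3 = 2; width_3 = 2; height_3 = 3; pos_x_4 = 2; pos_y_4 = 2; pos_z_4 = 3; depth_4 = 1; height_4 = 1; pos_y_5 = 6; pos_z_5 = 5; radius_5 = 1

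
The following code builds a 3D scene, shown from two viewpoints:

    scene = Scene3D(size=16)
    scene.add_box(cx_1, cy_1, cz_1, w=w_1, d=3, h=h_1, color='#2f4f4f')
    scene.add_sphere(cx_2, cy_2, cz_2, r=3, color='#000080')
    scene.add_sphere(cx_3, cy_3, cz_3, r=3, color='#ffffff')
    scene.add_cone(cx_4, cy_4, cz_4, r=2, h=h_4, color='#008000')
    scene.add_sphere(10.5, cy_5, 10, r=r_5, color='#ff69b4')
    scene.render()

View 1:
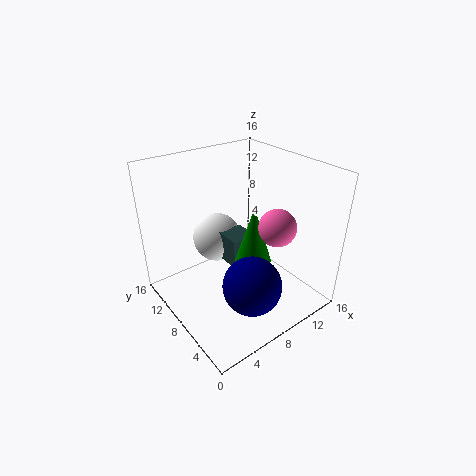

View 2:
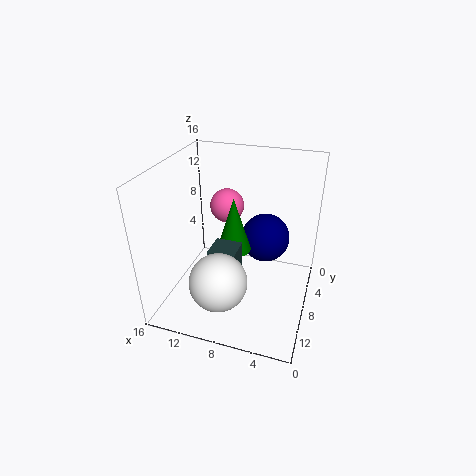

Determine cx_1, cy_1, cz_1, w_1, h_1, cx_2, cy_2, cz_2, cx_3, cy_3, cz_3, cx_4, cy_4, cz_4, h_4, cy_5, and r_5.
cx_1 = 7.5
cy_1 = 8
cz_1 = 4
w_1 = 3
h_1 = 3.5
cx_2 = 6
cy_2 = 3
cz_2 = 5.5
cx_3 = 8.5
cy_3 = 13
cz_3 = 5.5
cx_4 = 9
cy_4 = 6.5
cz_4 = 5.5
h_4 = 6.5
cy_5 = 4.5
r_5 = 2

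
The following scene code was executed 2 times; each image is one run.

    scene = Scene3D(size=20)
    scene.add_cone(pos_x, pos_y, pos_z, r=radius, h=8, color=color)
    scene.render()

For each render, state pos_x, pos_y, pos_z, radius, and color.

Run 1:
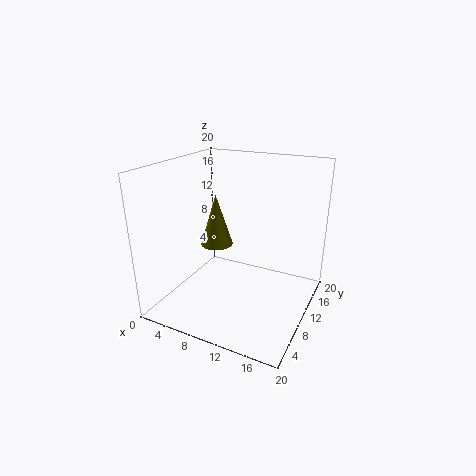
pos_x = 4.5, pos_y = 13.5, pos_z = 6.5, radius = 2.5, color = 'olive'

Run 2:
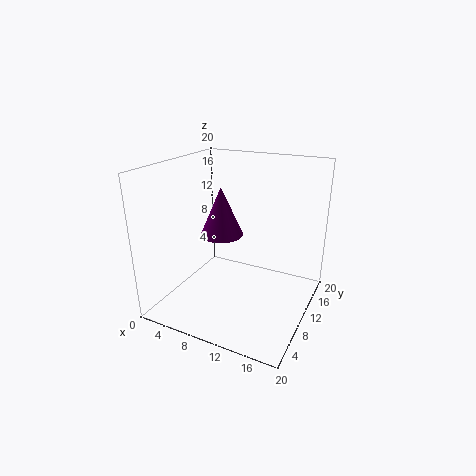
pos_x = 4, pos_y = 16, pos_z = 7, radius = 3.5, color = 'purple'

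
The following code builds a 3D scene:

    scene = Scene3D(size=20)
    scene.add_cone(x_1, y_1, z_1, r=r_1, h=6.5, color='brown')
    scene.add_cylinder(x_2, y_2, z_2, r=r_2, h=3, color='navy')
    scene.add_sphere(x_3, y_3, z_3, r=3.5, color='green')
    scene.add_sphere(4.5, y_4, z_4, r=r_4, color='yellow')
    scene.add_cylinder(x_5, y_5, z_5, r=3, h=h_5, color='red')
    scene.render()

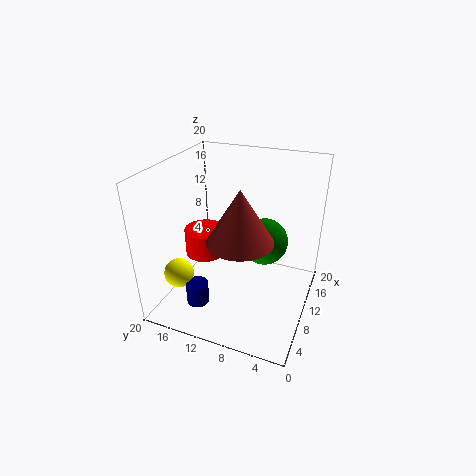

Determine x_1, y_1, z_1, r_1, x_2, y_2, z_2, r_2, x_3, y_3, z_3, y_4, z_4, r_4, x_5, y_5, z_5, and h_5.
x_1 = 4.5, y_1 = 7.5, z_1 = 13, r_1 = 4, x_2 = 4, y_2 = 13.5, z_2 = 2.5, r_2 = 1.5, x_3 = 14.5, y_3 = 7.5, z_3 = 7.5, y_4 = 16.5, z_4 = 6, r_4 = 2, x_5 = 11.5, y_5 = 16, z_5 = 5.5, h_5 = 4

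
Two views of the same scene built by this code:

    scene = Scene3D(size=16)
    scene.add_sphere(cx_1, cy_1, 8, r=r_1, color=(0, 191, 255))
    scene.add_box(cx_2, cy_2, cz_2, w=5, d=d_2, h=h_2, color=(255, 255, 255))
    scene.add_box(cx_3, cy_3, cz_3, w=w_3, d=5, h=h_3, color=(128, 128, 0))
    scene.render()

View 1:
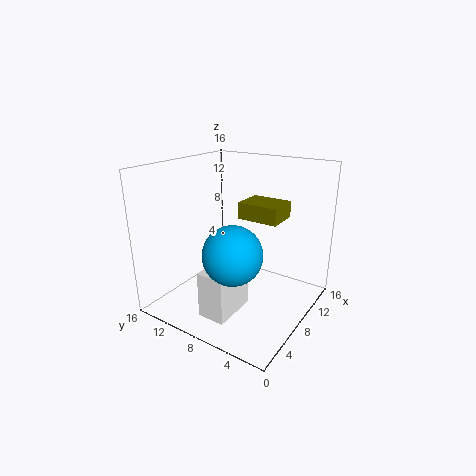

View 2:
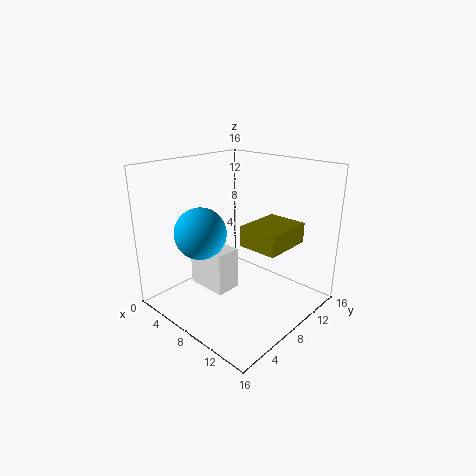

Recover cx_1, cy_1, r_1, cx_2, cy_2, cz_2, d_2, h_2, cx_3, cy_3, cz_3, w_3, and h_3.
cx_1 = 4, cy_1 = 6, r_1 = 3, cx_2 = 2, cy_2 = 6, cz_2 = 1, d_2 = 3, h_2 = 5, cx_3 = 11, cy_3 = 5, cz_3 = 9, w_3 = 4, h_3 = 2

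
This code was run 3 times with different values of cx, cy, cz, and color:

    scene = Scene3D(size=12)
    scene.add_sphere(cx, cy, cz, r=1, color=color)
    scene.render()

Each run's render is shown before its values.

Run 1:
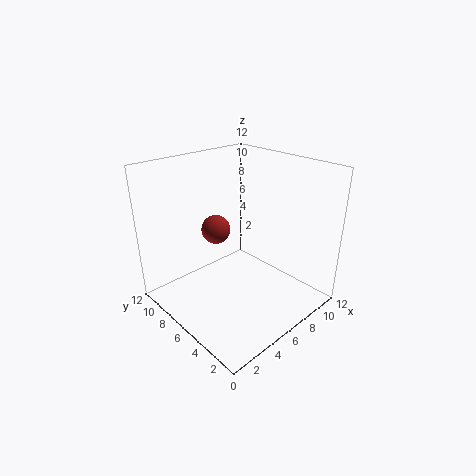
cx = 2.5
cy = 4.5
cz = 8.5
color = 'brown'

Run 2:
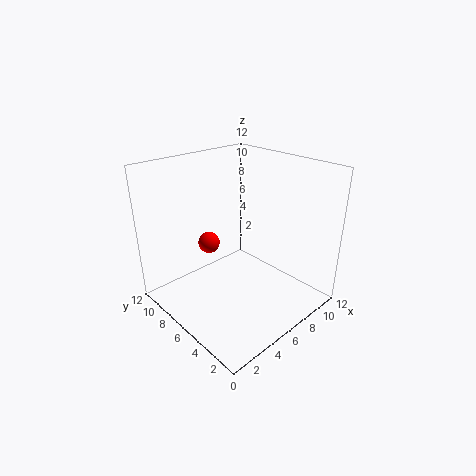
cx = 6
cy = 10
cz = 4
color = 'red'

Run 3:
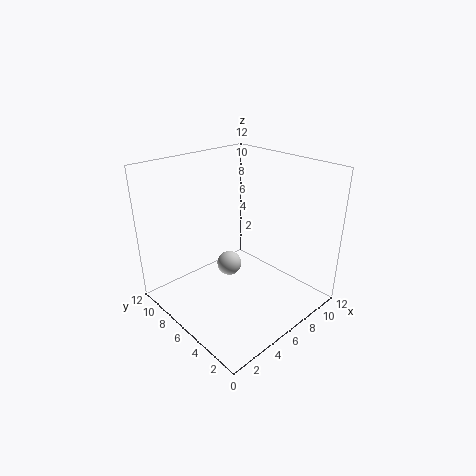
cx = 5
cy = 6
cz = 4
color = 'lightgray'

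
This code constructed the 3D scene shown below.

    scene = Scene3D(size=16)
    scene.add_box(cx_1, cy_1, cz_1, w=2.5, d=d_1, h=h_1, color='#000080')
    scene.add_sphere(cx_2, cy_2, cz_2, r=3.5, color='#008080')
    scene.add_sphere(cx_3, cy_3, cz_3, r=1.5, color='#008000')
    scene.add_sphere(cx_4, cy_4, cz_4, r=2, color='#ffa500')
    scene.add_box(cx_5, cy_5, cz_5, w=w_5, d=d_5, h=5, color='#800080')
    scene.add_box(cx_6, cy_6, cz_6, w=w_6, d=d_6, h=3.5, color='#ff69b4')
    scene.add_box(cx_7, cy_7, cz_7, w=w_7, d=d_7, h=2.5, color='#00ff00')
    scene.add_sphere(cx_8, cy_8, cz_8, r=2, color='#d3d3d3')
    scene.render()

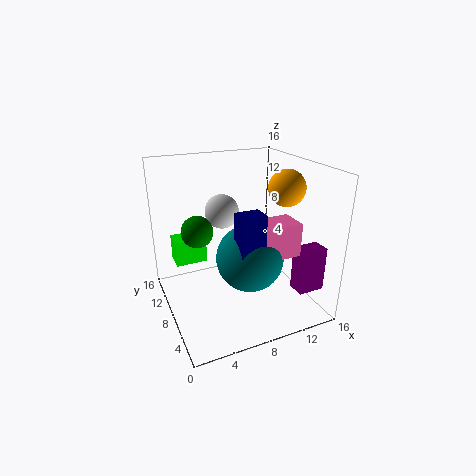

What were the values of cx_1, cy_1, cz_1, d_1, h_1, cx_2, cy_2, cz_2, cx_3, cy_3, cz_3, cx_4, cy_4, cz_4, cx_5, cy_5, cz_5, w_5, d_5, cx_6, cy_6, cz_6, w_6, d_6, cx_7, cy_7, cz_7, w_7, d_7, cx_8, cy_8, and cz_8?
cx_1 = 6; cy_1 = 2.5; cz_1 = 7; d_1 = 2; h_1 = 5.5; cx_2 = 8; cy_2 = 5; cz_2 = 7; cx_3 = 2.5; cy_3 = 5; cz_3 = 11; cx_4 = 13; cy_4 = 6.5; cz_4 = 13.5; cx_5 = 13; cy_5 = 2.5; cz_5 = 2.5; w_5 = 3; d_5 = 2; cx_6 = 7.5; cy_6 = 2.5; cz_6 = 7.5; w_6 = 5; d_6 = 3; cx_7 = 0.5; cy_7 = 5.5; cz_7 = 7.5; w_7 = 3; d_7 = 2; cx_8 = 7.5; cy_8 = 11.5; cz_8 = 10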